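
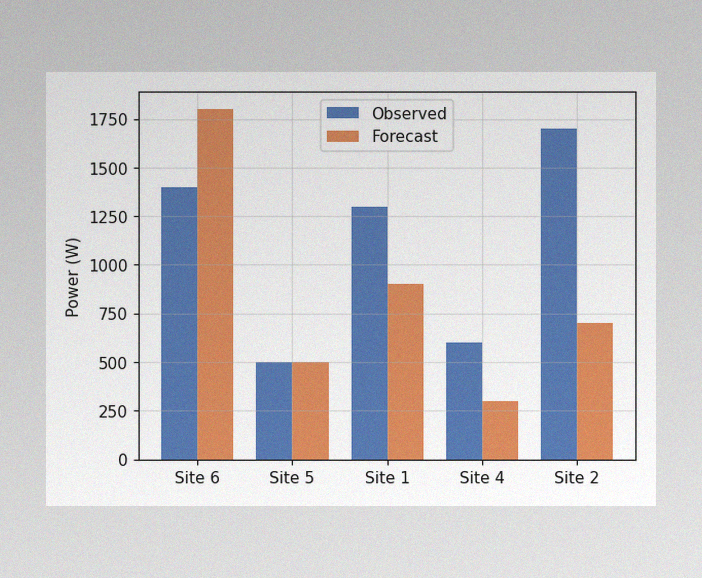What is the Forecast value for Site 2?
700W

The image has some photo noise and uneven lighting. The Forecast bar at Site 2 reaches 700W on the y-axis.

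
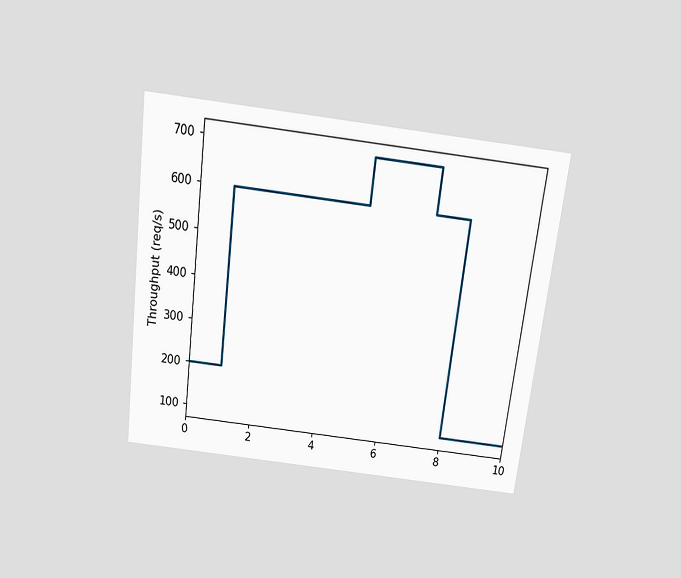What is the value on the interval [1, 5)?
The chart is tilted about 7° clockwise and viewed slightly from above. On [1, 5) the step sits at 600req/s.

600req/s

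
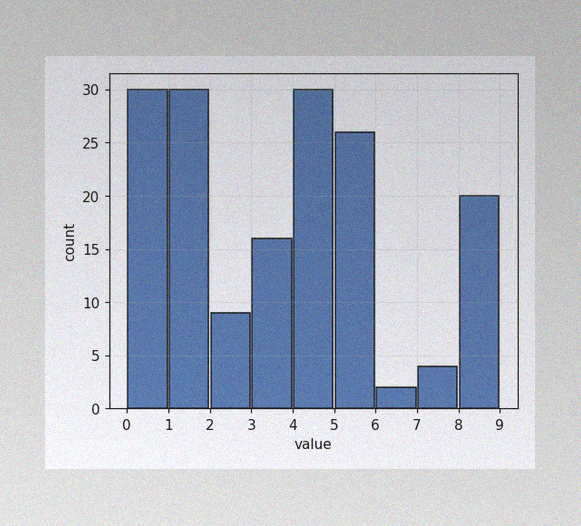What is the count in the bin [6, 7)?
The image has some photo noise and uneven lighting. The [6, 7) bin has height 2.

2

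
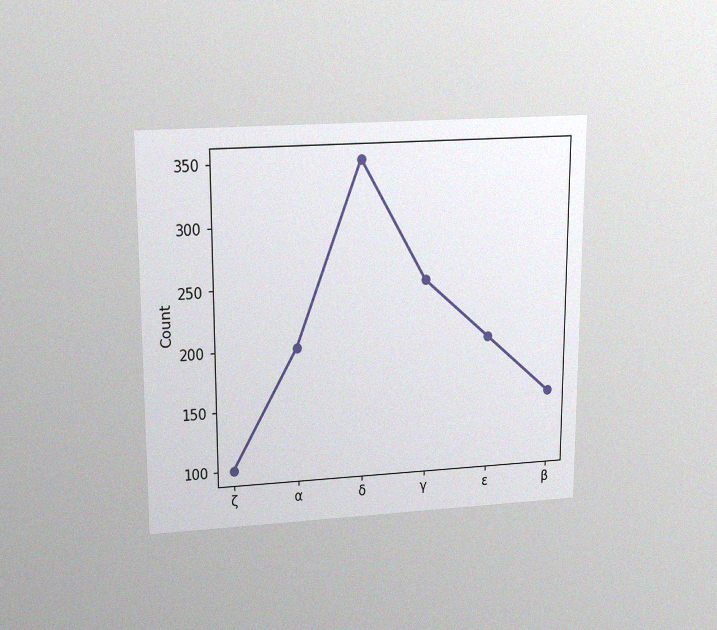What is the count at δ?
350

The chart is viewed slightly from above, with some photo noise. At δ, the line is at 350.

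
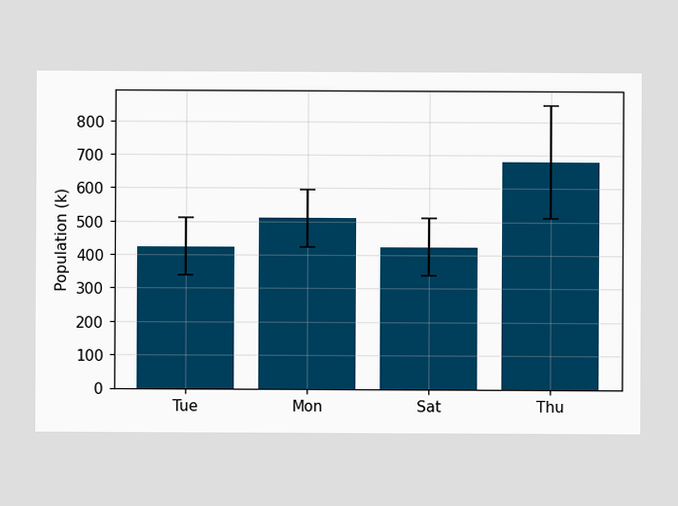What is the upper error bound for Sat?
The Sat bar's upper whisker reaches 510k.

510k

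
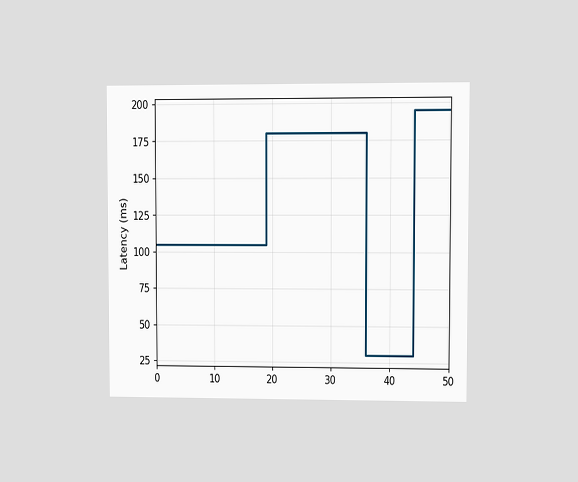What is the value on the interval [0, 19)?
105ms

The chart is viewed at a slight angle. On [0, 19) the step sits at 105ms.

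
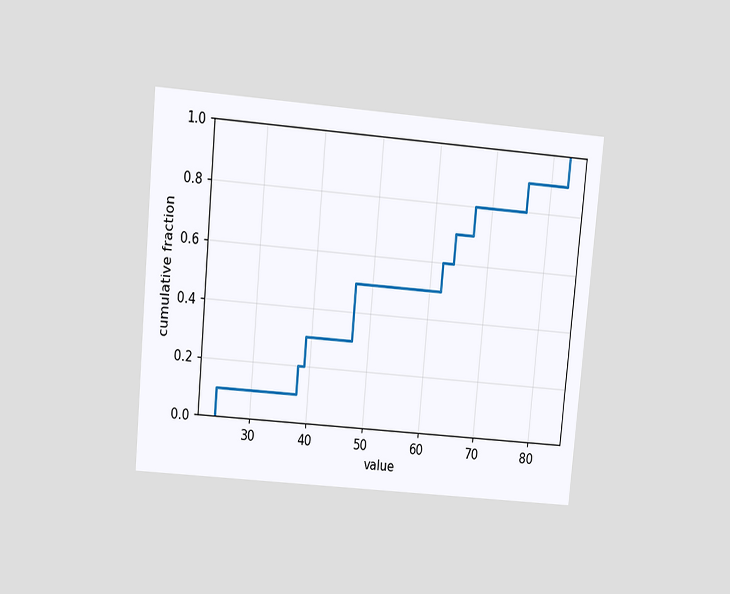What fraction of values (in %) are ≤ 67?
The chart is tilted about 5° clockwise and viewed slightly from above. At x=67 the ECDF step is at 80%.

80%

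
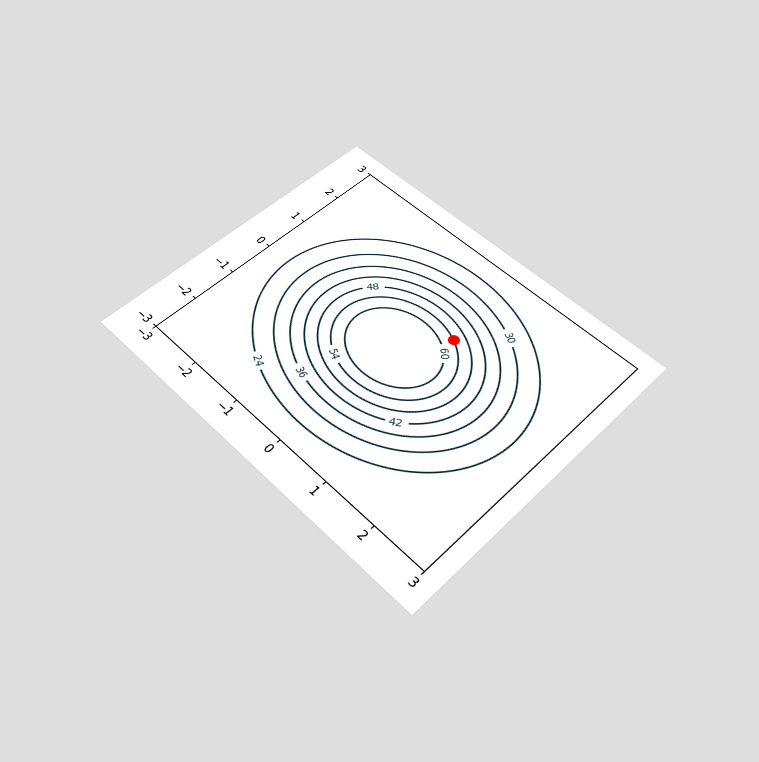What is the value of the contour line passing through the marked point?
54

The chart is tilted about 45° clockwise and viewed slightly from below. The marked point sits on the contour labelled 54.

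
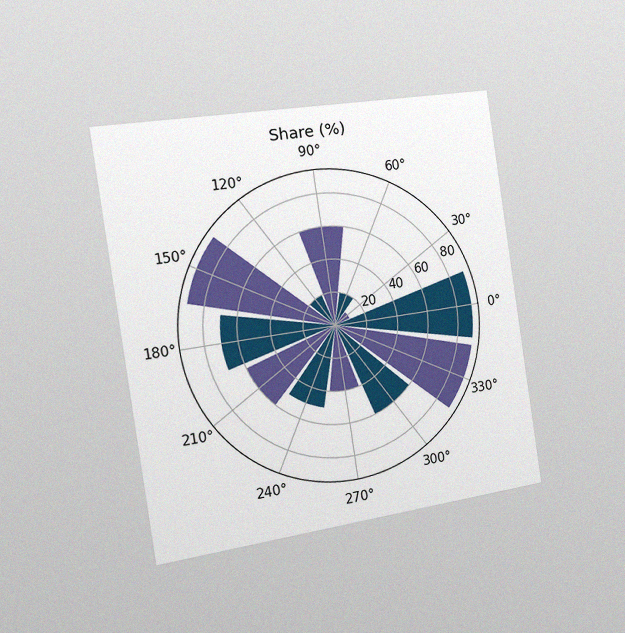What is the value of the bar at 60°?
The chart is tilted about 9° counter-clockwise and viewed slightly from the left, with some photo noise. The bar at 60° reaches 20% on the radial axis.

20%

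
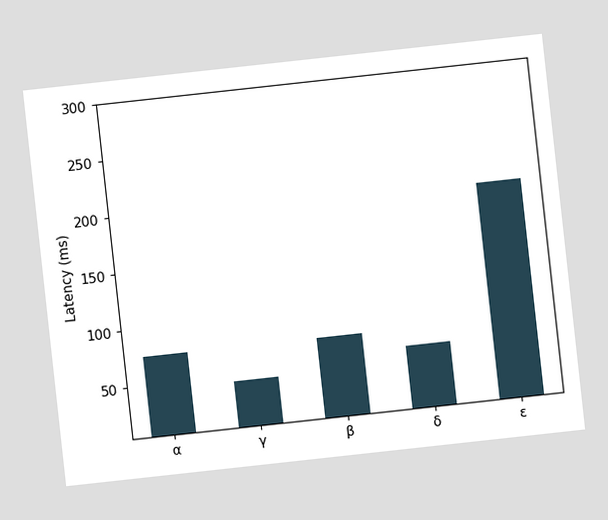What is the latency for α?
75ms

The chart is tilted about 6° counter-clockwise. Reading along the chart's y-axis, the α bar reaches 75ms.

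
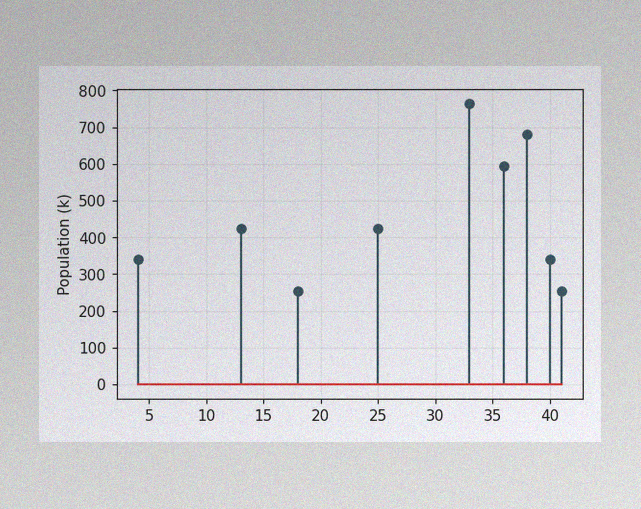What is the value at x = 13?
The image has some photo noise and uneven lighting. The stem at x=13 reaches 425k.

425k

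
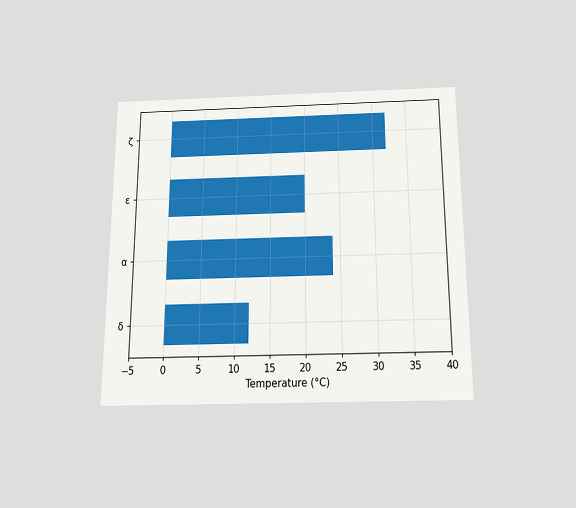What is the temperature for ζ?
32°C

The chart is viewed slightly from below. Reading along the chart's x-axis, the ζ bar reaches 32°C.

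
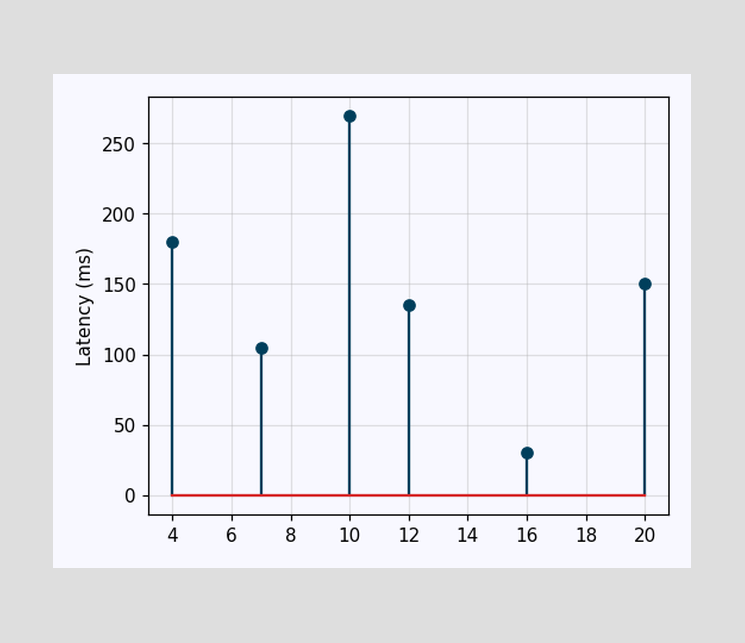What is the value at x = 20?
150ms

The stem at x=20 reaches 150ms.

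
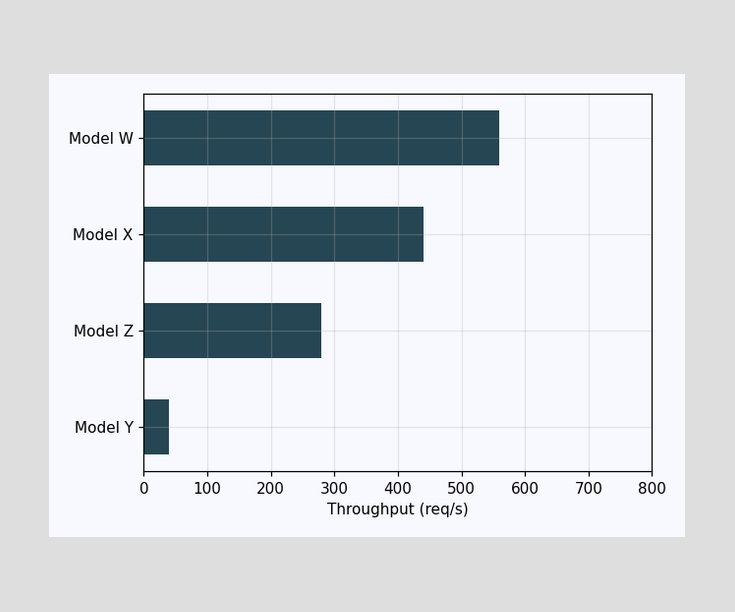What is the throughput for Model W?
Reading along the chart's x-axis, the Model W bar reaches 560req/s.

560req/s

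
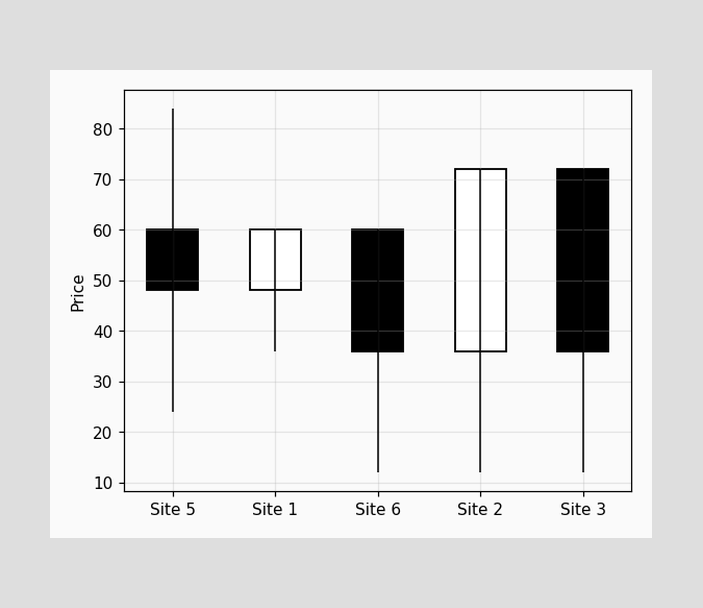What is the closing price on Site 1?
60

The Site 1 candle closes at 60.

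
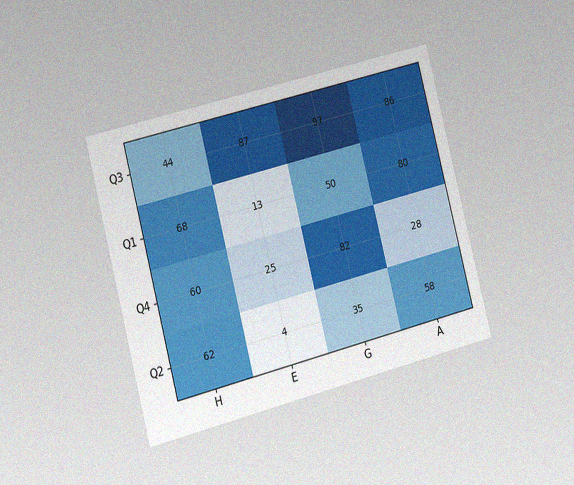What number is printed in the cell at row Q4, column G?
The chart is tilted about 14° counter-clockwise and viewed slightly from the left, with some photo noise. The (Q4, G) cell reads 82.

82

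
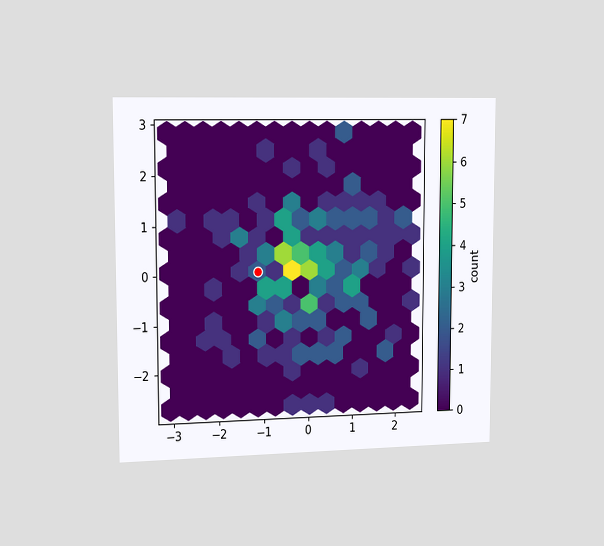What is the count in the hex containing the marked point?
2

The chart is viewed slightly from the left. The marked hex reads 2 on the colorbar.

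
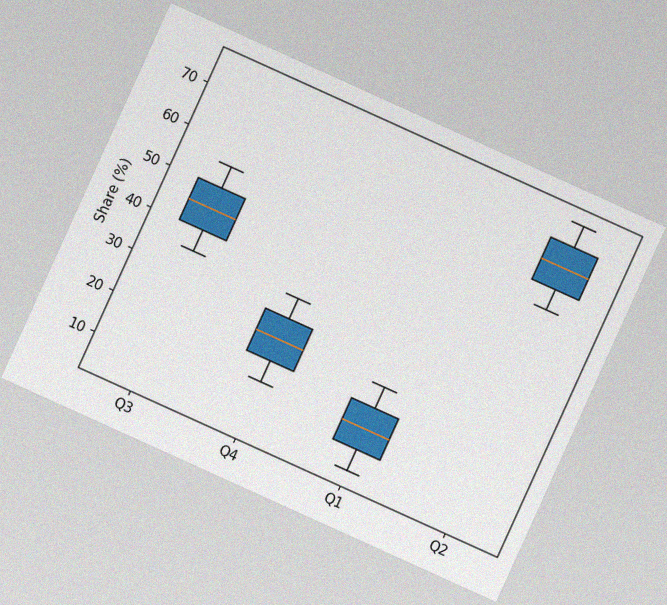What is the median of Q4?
The chart is tilted about 24° clockwise, with some photo noise. The median line in the Q4 box sits at 25%.

25%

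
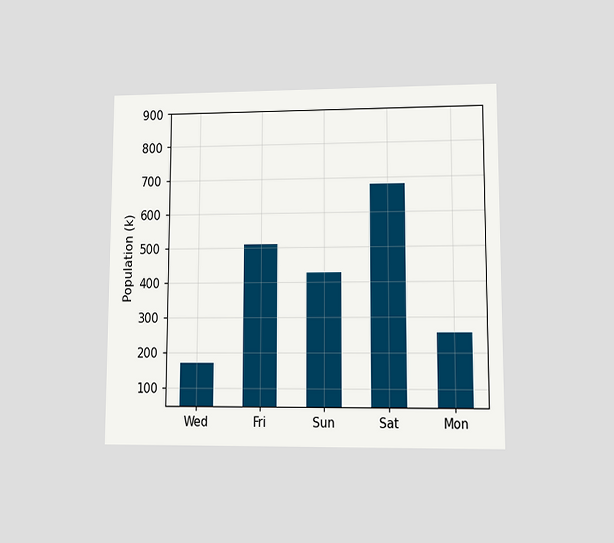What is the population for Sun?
The chart is viewed at a slight angle. Reading along the chart's y-axis, the Sun bar reaches 425k.

425k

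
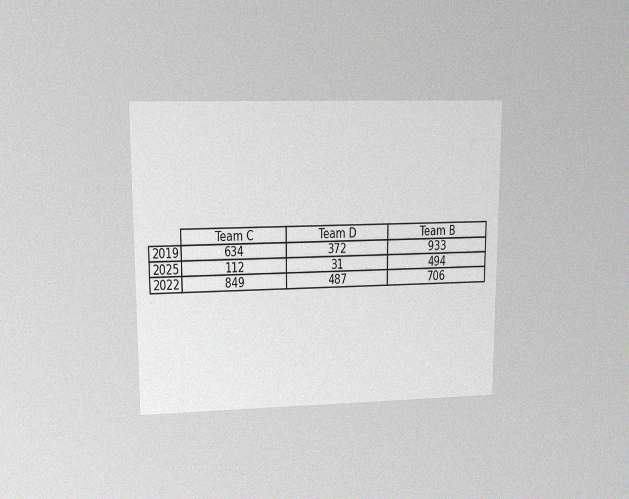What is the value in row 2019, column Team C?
The chart is viewed at a slight angle, with some photo noise. The (2019, Team C) cell reads 634.

634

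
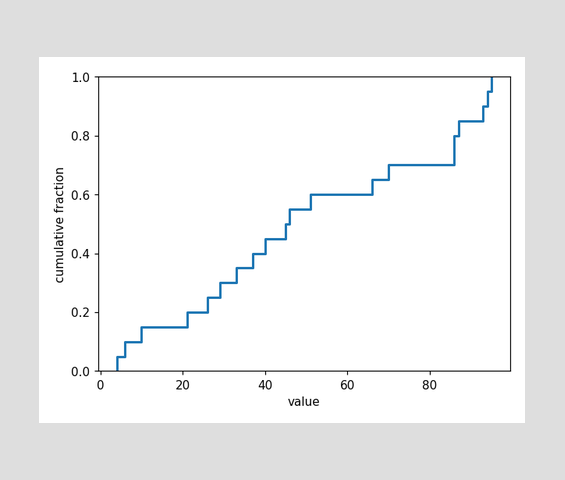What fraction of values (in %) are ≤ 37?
40%

At x=37 the ECDF step is at 40%.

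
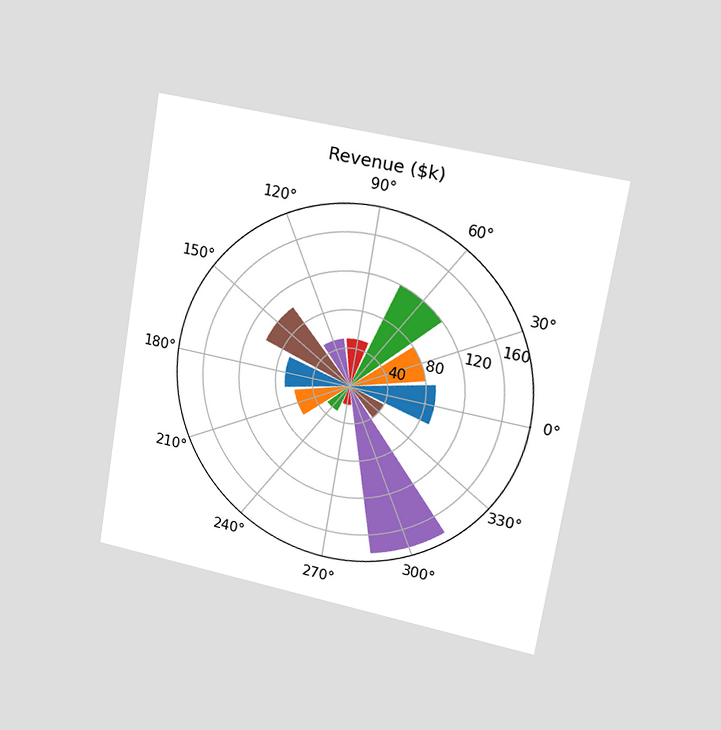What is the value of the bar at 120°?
$50k

The chart is tilted about 9° clockwise and viewed slightly from the right. The bar at 120° reaches $50k on the radial axis.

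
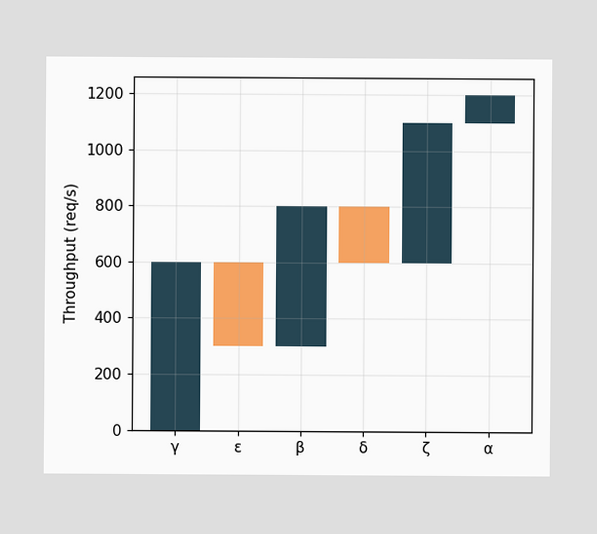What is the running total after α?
After α the running total reaches 1200req/s.

1200req/s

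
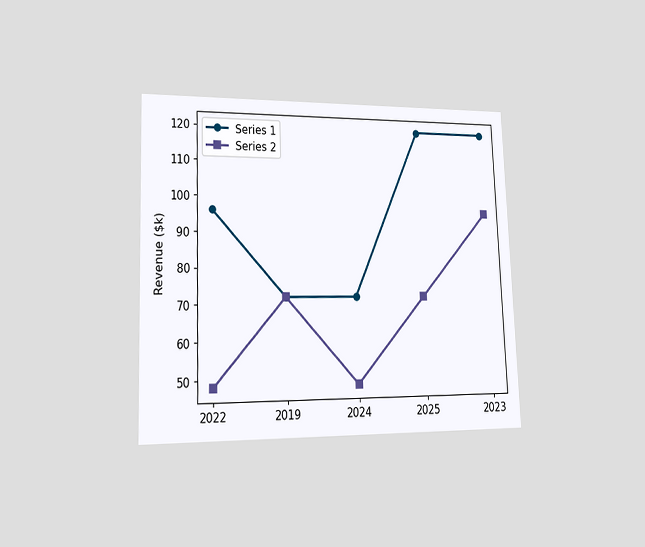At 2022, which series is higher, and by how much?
Series 1, by $48k

The chart is tilted about 2° counter-clockwise and viewed slightly from the left. At 2022, Series 1 sits above the other line by $48k.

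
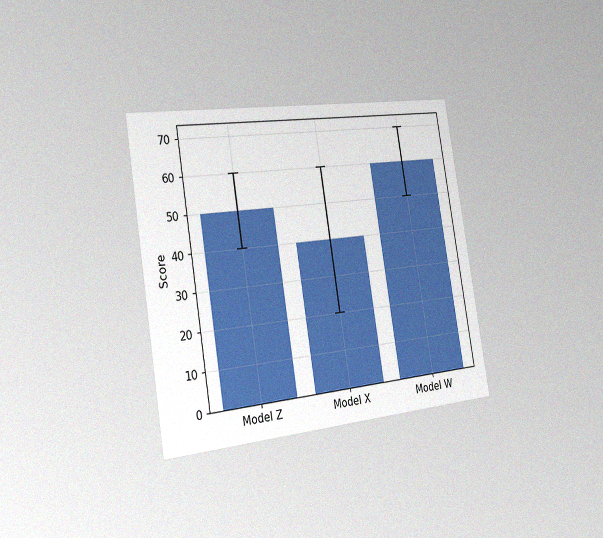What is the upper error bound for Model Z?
The chart is tilted about 9° counter-clockwise and viewed slightly from the left, with some photo noise. The Model Z bar's upper whisker reaches 60.

60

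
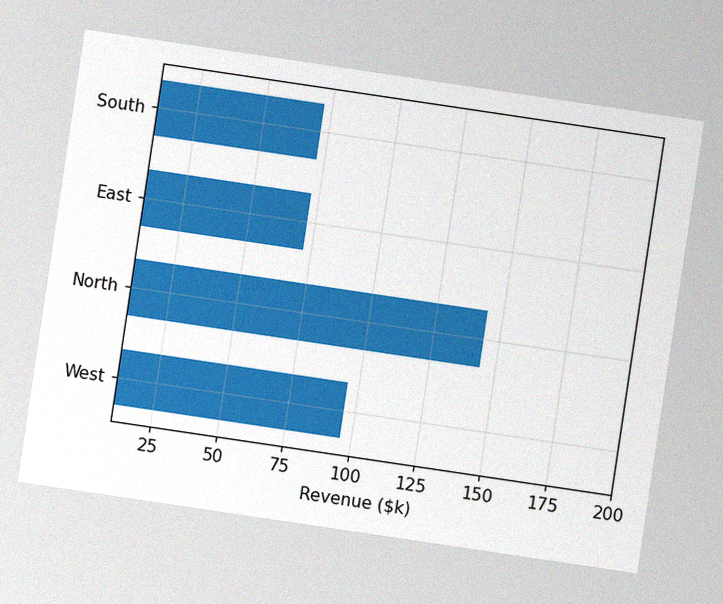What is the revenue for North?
$144k

The chart is tilted about 8° clockwise, with some photo noise. Reading along the chart's x-axis, the North bar reaches $144k.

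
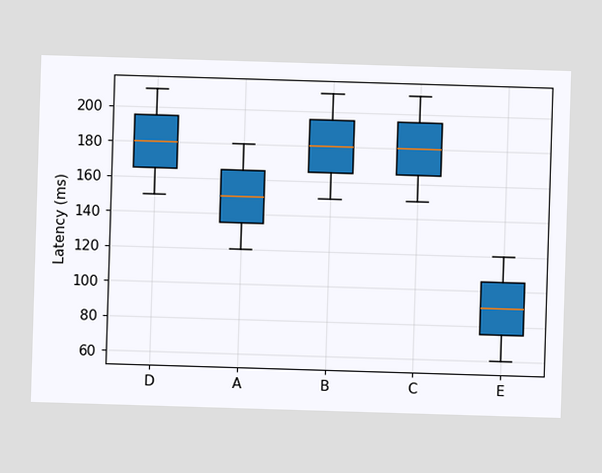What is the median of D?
180ms

The median line in the D box sits at 180ms.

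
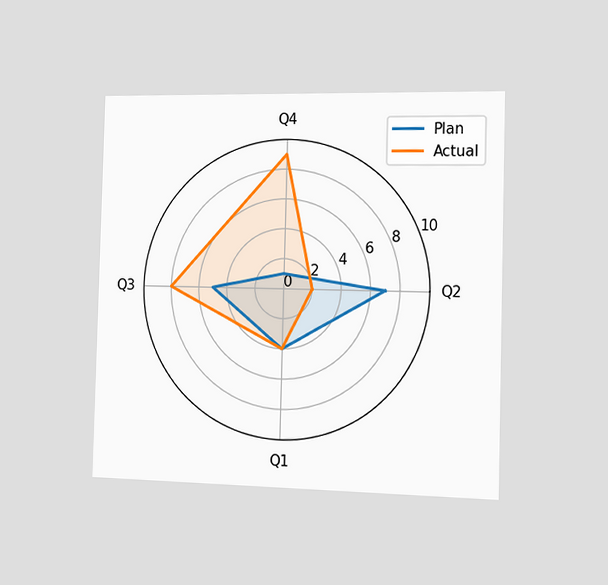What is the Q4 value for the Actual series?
The chart is viewed slightly from the right. On the Q4 axis, Actual reaches 9.

9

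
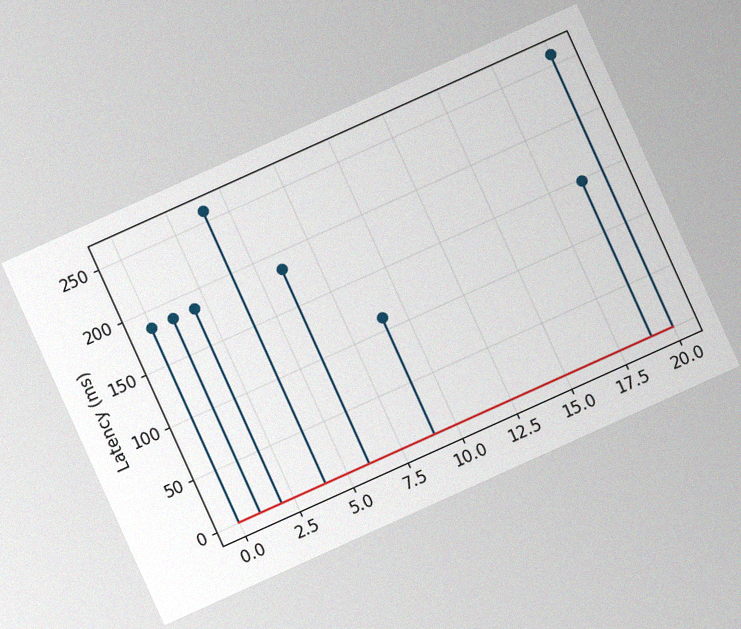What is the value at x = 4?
259ms

The chart is tilted about 24° counter-clockwise, with some photo noise. The stem at x=4 reaches 259ms.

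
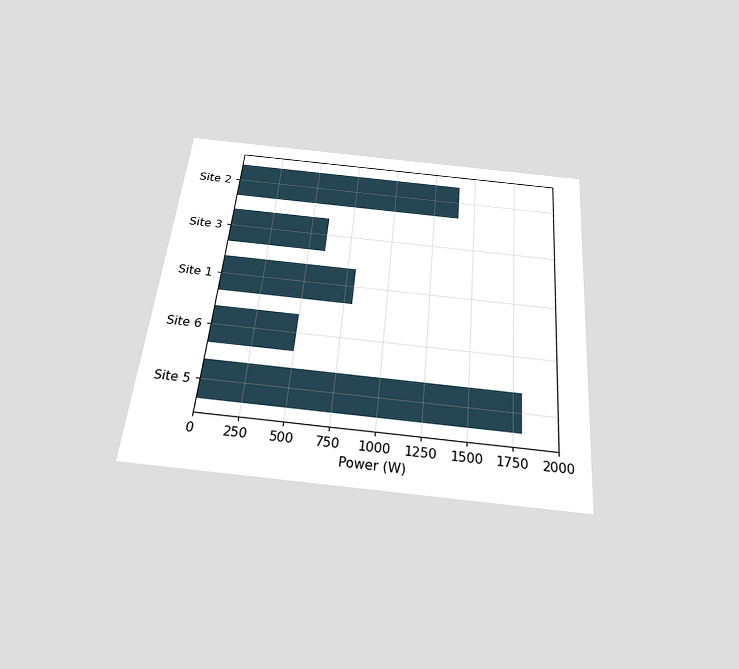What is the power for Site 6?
500W

The chart is tilted about 5° clockwise and viewed slightly from below. Reading along the chart's x-axis, the Site 6 bar reaches 500W.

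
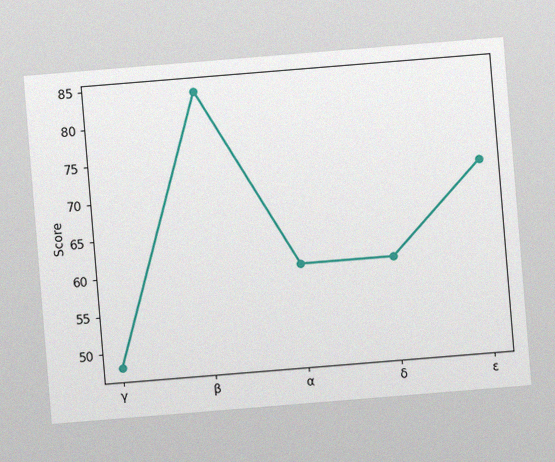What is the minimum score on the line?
48

The chart is tilted about 5° counter-clockwise, with some photo noise. The lowest point is at γ, and reading across to the y-axis gives 48.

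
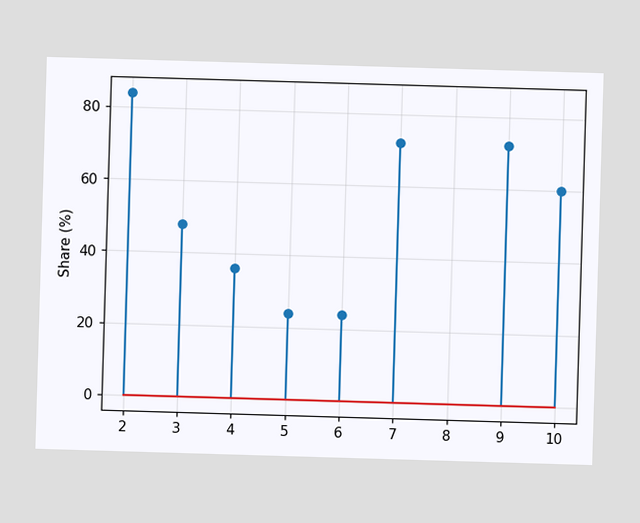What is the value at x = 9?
72%

The stem at x=9 reaches 72%.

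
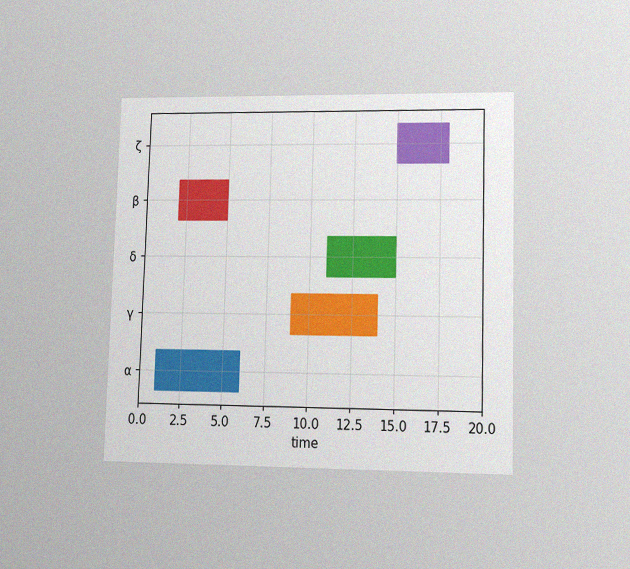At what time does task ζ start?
15

The chart is viewed at a slight angle, with some photo noise. The ζ bar begins at t=15.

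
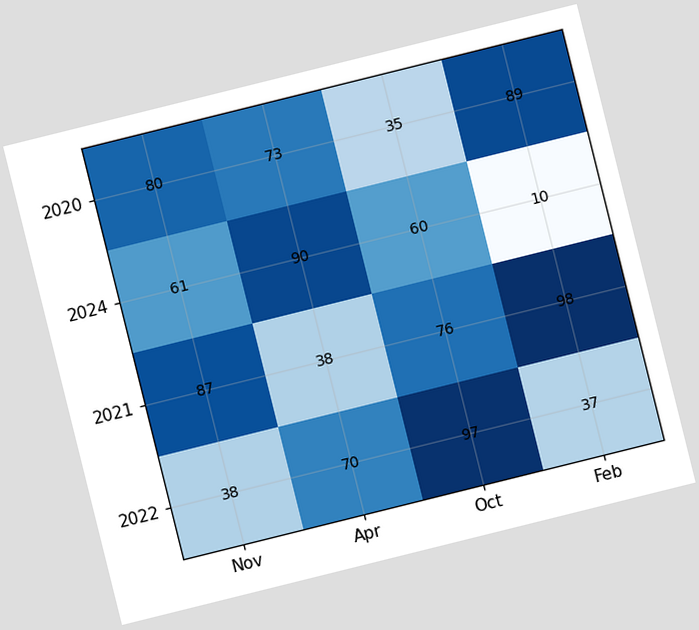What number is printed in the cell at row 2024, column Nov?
The chart is tilted about 14° counter-clockwise. The (2024, Nov) cell reads 61.

61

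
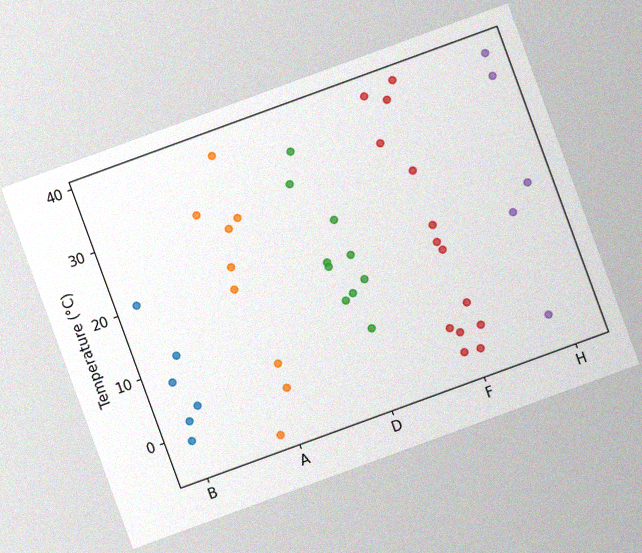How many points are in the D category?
The chart is tilted about 20° counter-clockwise, with some photo noise. Counting the markers in the D column gives 10.

10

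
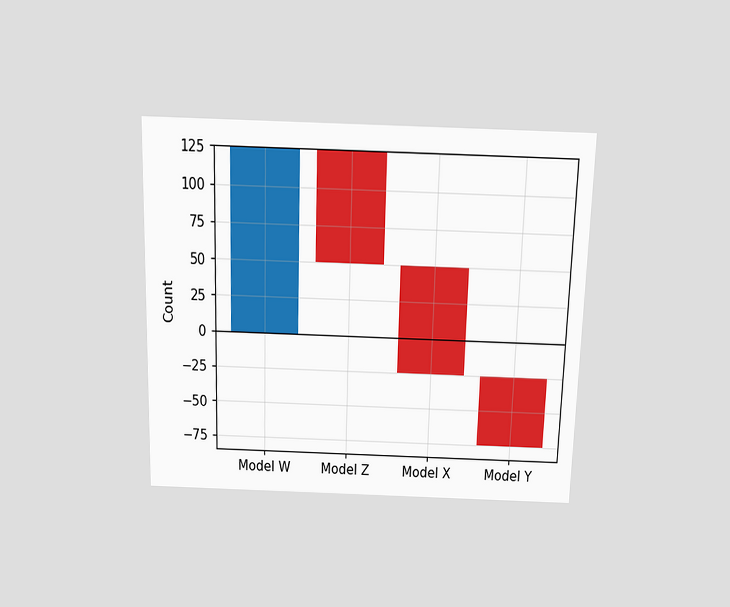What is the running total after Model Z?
The chart is viewed slightly from above. After Model Z the running total reaches 50.

50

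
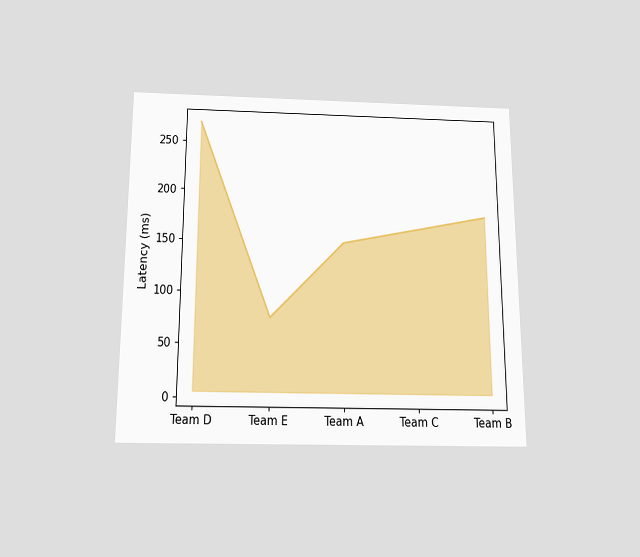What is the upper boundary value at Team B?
180ms

The chart is viewed slightly from below. At Team B the upper boundary is at 180ms.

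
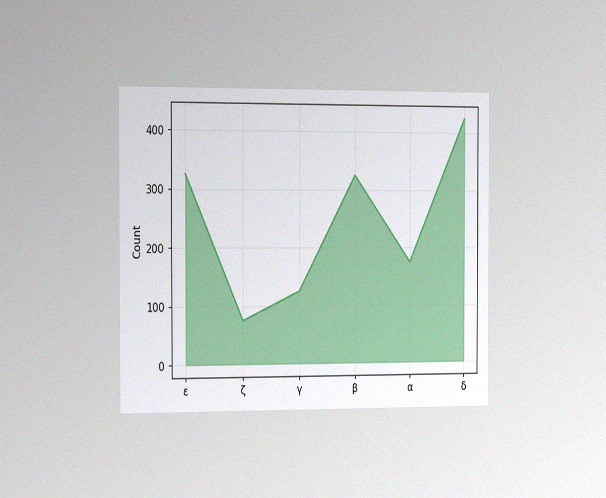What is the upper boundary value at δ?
The chart is viewed slightly from the left, with some photo noise. At δ the upper boundary is at 425.

425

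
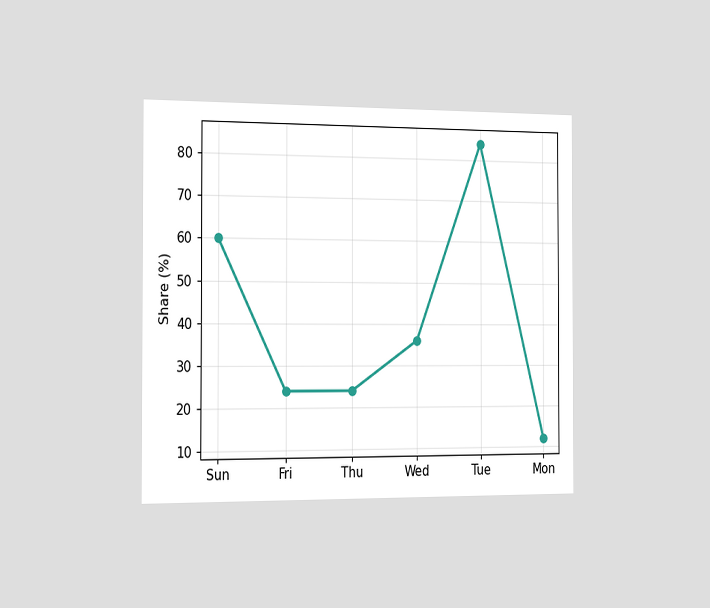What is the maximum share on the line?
84%

The chart is viewed slightly from the left. The highest point is at Tue, and reading across to the y-axis gives 84%.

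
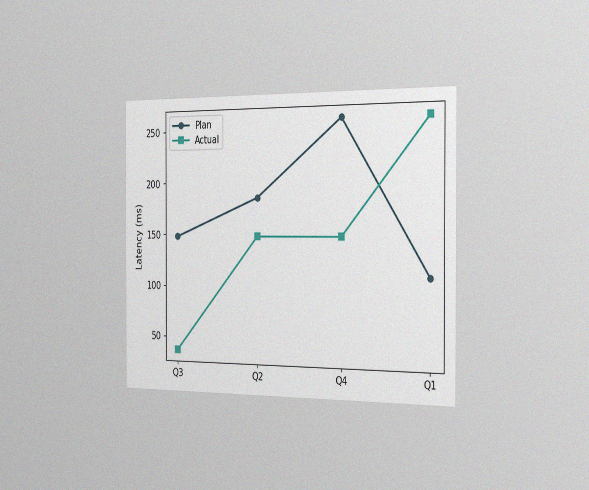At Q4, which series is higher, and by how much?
The chart is viewed slightly from the right, with some photo noise. At Q4, Plan sits above the other line by 111ms.

Plan, by 111ms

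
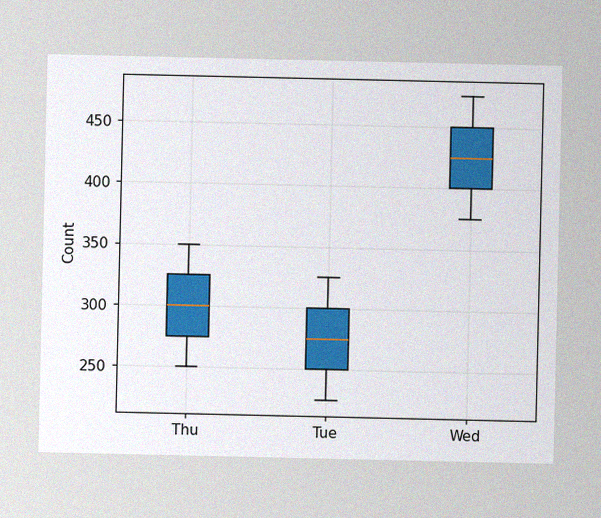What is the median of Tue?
275

The image has some photo noise and uneven lighting. The median line in the Tue box sits at 275.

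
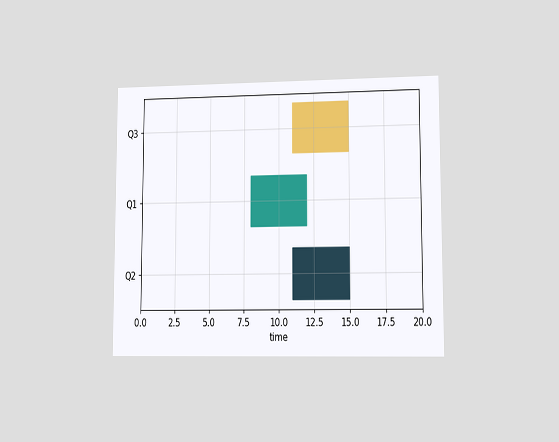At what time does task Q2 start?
11

The chart is viewed at a slight angle. The Q2 bar begins at t=11.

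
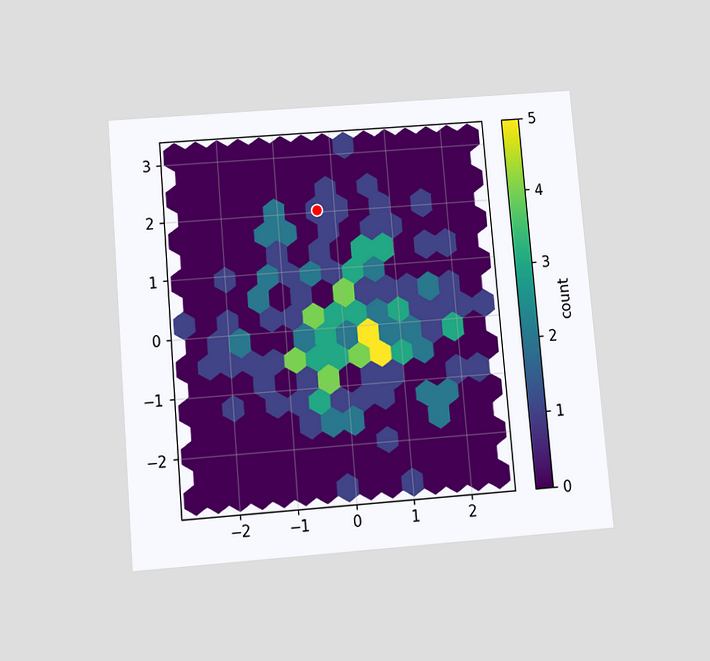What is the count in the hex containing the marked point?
1

The chart is tilted about 5° counter-clockwise and viewed slightly from below. The marked hex reads 1 on the colorbar.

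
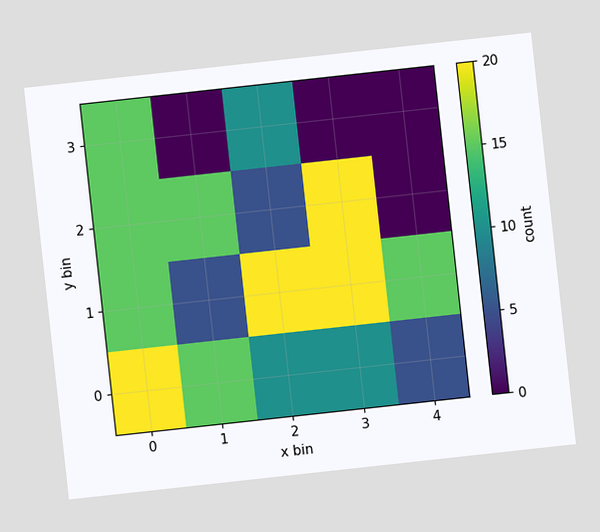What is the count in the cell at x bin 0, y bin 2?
The chart is tilted about 6° counter-clockwise. Matching the cell (0, 2) against the colorbar gives 15.

15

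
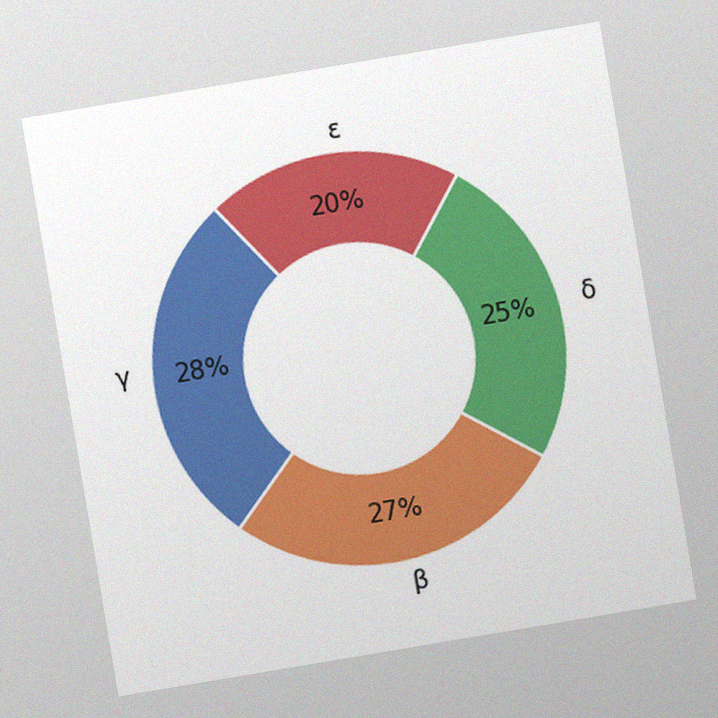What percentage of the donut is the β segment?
27%

The chart is tilted about 10° counter-clockwise, with some photo noise. The β segment takes up 27% of the ring.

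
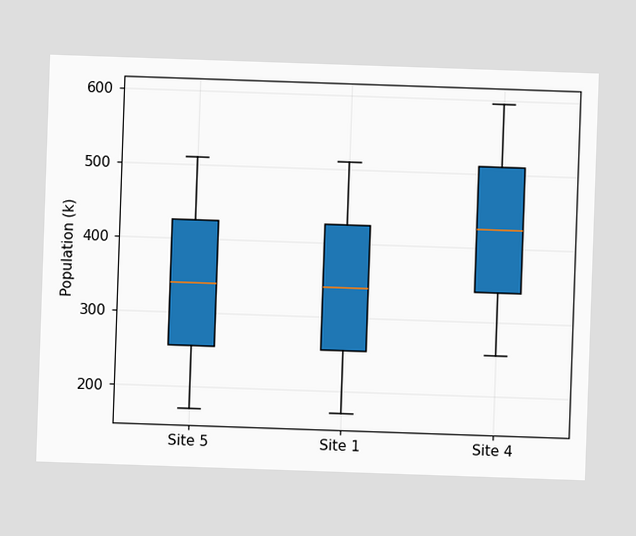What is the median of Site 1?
The median line in the Site 1 box sits at 340k.

340k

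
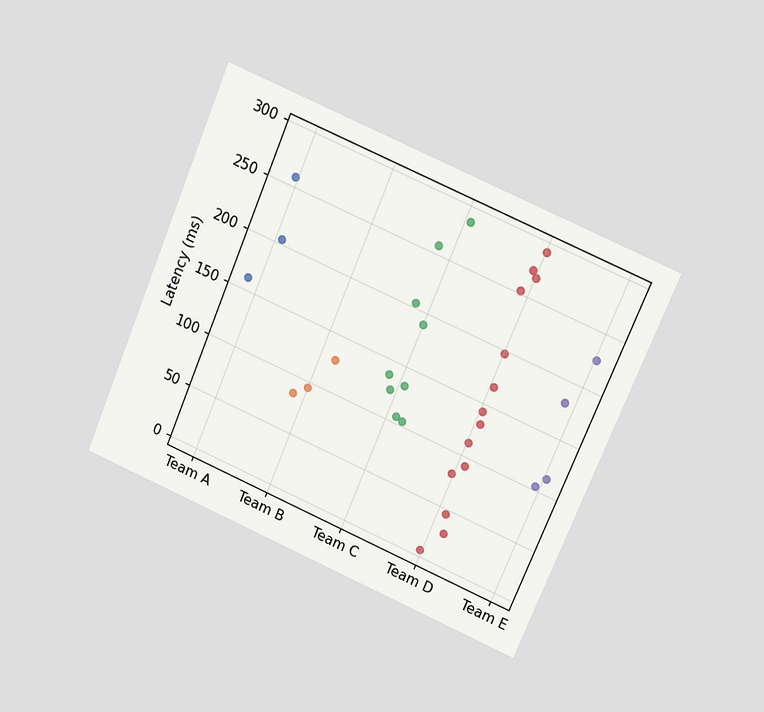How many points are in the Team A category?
The chart is tilted about 23° clockwise and viewed at a slight angle. Counting the markers in the Team A column gives 3.

3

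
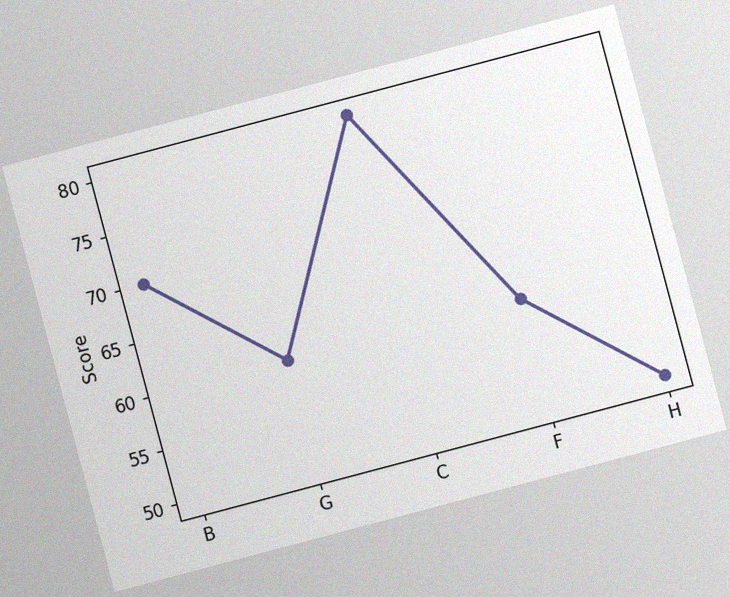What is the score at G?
The chart is tilted about 15° counter-clockwise, with some photo noise. At G, the line is at 60.

60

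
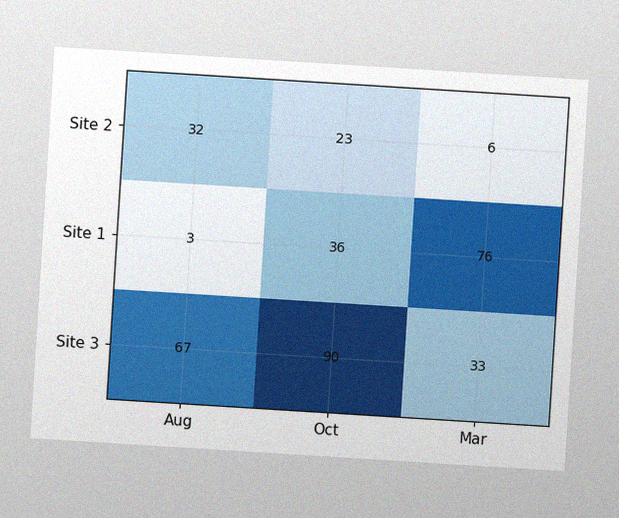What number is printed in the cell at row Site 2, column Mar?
The chart is tilted about 4° clockwise, with some photo noise. The (Site 2, Mar) cell reads 6.

6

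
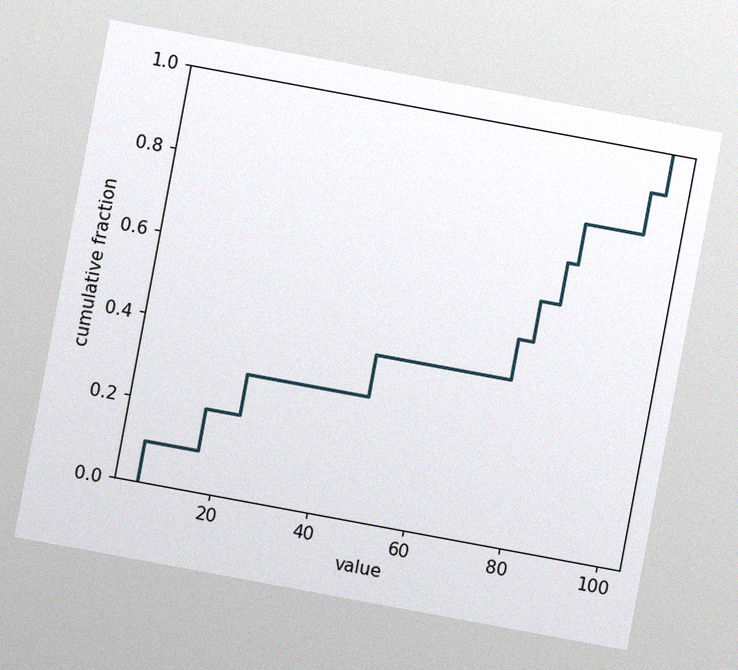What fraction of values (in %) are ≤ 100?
The chart is tilted about 10° clockwise, with some photo noise. At x=100 the ECDF step is at 100%.

100%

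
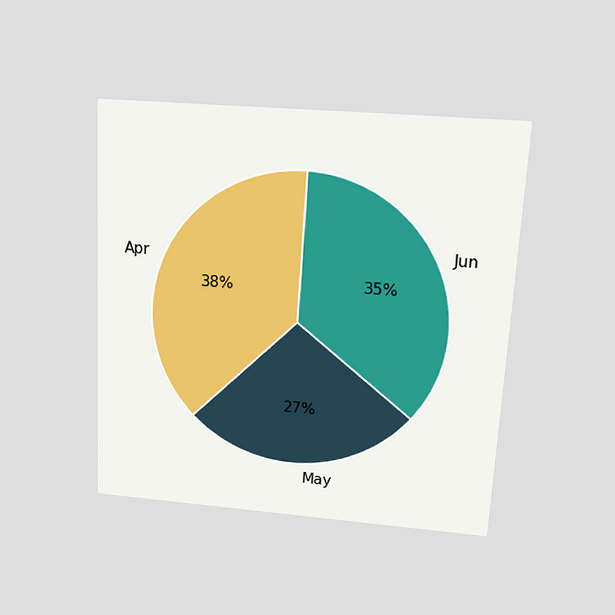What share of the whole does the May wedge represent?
27%

The chart is tilted about 3° clockwise and viewed slightly from above. The May slice takes up 27% of the pie.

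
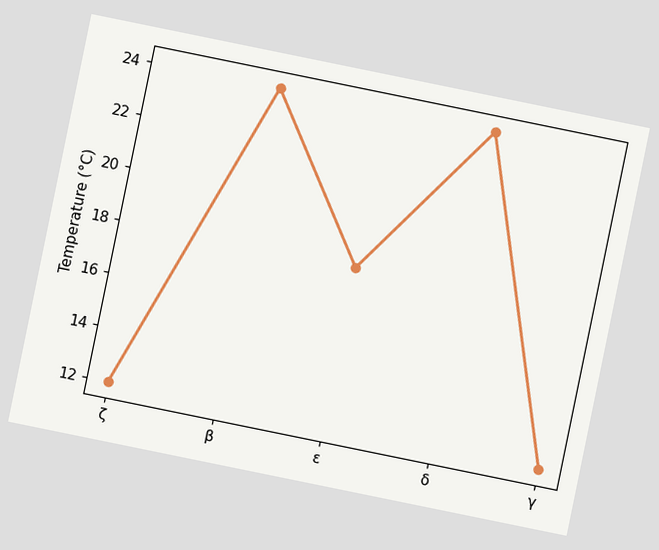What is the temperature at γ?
The chart is tilted about 12° clockwise. At γ, the line is at 12°C.

12°C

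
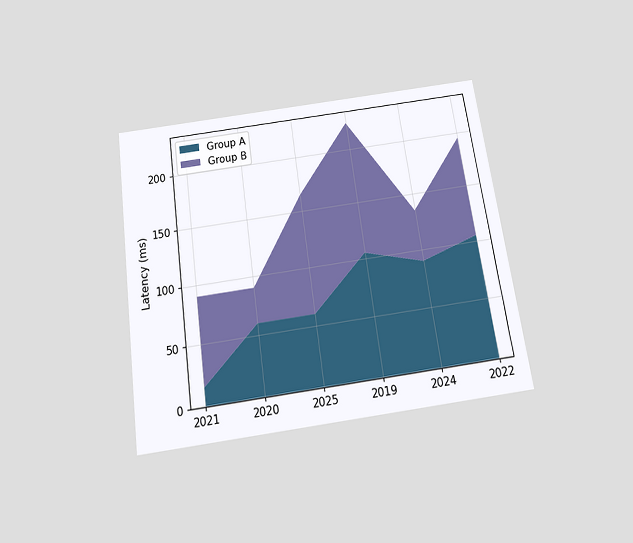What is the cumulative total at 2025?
The chart is tilted about 8° counter-clockwise and viewed slightly from below. The stacked total at 2025 reaches 165ms.

165ms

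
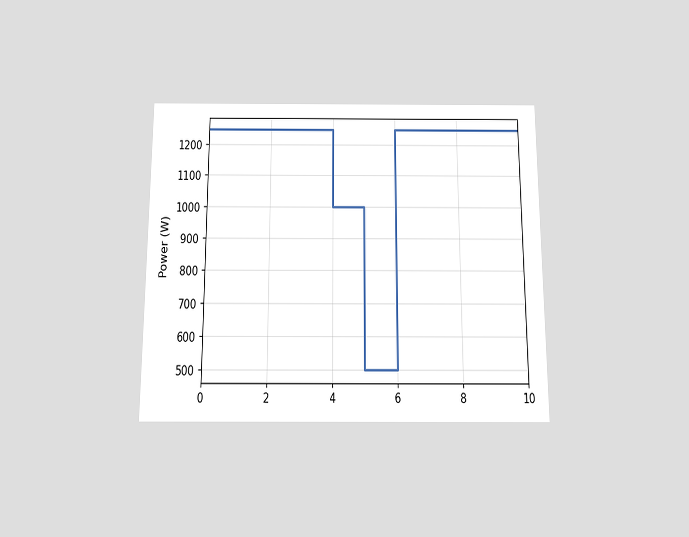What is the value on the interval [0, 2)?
The chart is viewed slightly from below. On [0, 2) the step sits at 1250W.

1250W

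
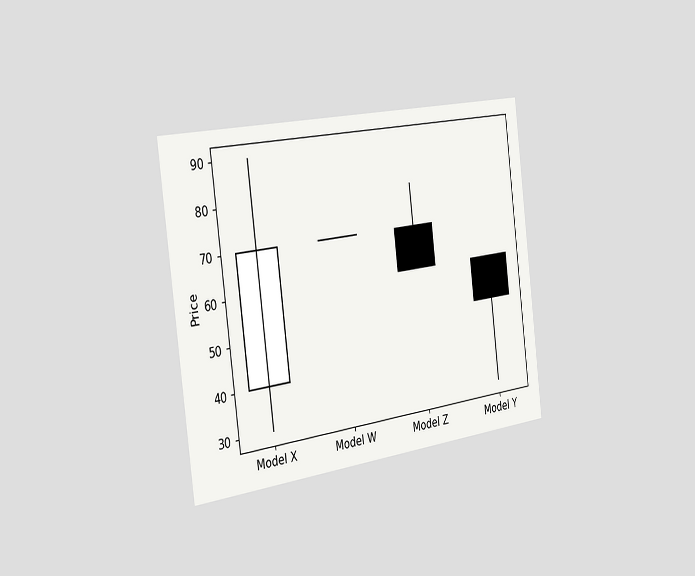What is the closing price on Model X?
70

The chart is tilted about 7° counter-clockwise and viewed slightly from the left. The Model X candle closes at 70.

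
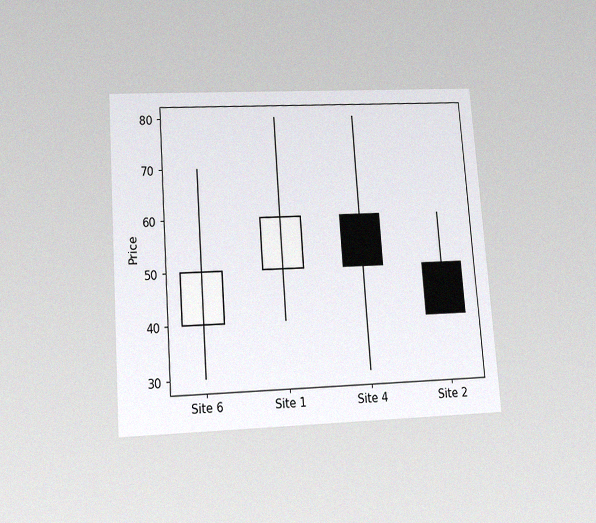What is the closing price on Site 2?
40

The chart is tilted about 4° counter-clockwise and viewed slightly from below, with some photo noise. The Site 2 candle closes at 40.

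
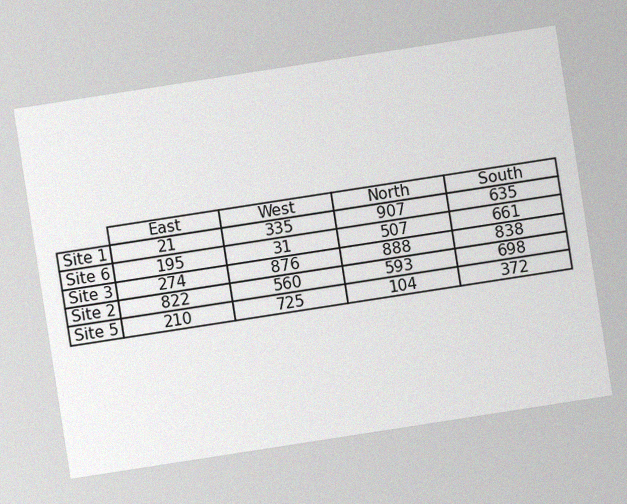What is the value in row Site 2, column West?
560

The chart is tilted about 9° counter-clockwise, with some photo noise. The (Site 2, West) cell reads 560.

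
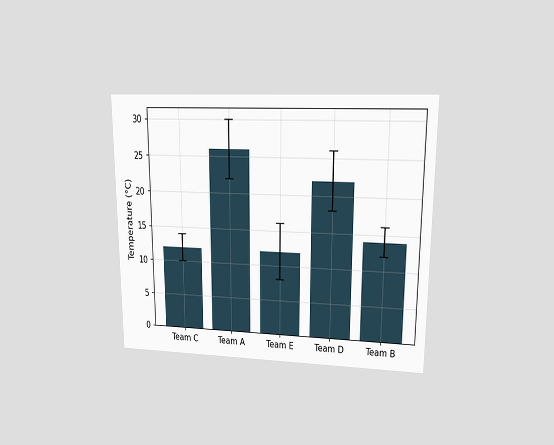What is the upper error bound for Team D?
The chart is viewed at a slight angle. The Team D bar's upper whisker reaches 26°C.

26°C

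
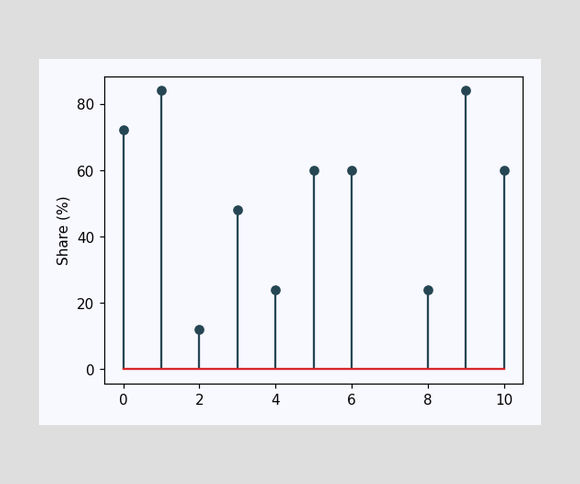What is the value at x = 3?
48%

The stem at x=3 reaches 48%.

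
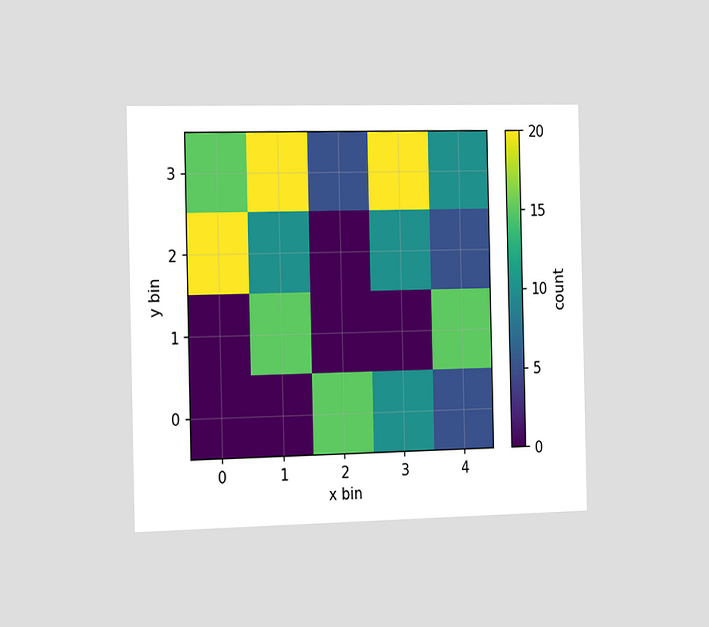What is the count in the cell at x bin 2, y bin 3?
The chart is viewed slightly from the left. Matching the cell (2, 3) against the colorbar gives 5.

5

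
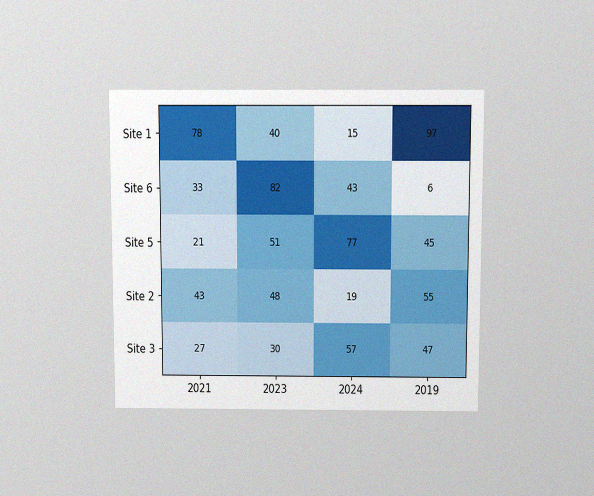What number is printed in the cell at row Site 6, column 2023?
82

The chart is viewed slightly from above, with some photo noise. The (Site 6, 2023) cell reads 82.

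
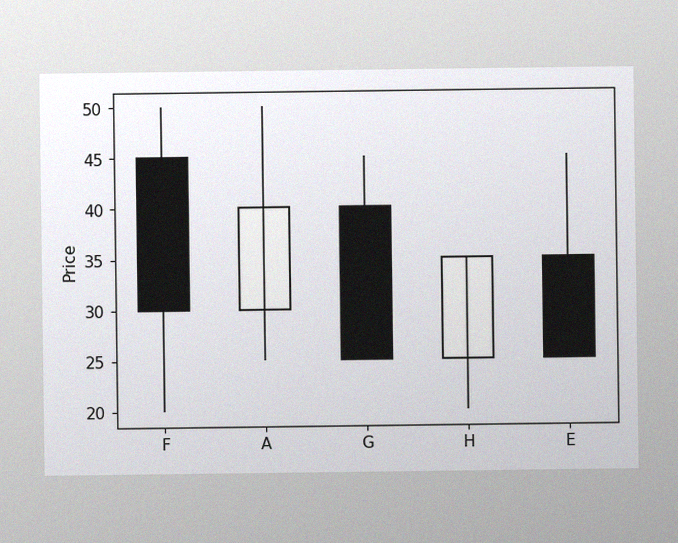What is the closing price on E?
The image has some photo noise and uneven lighting. The E candle closes at 25.

25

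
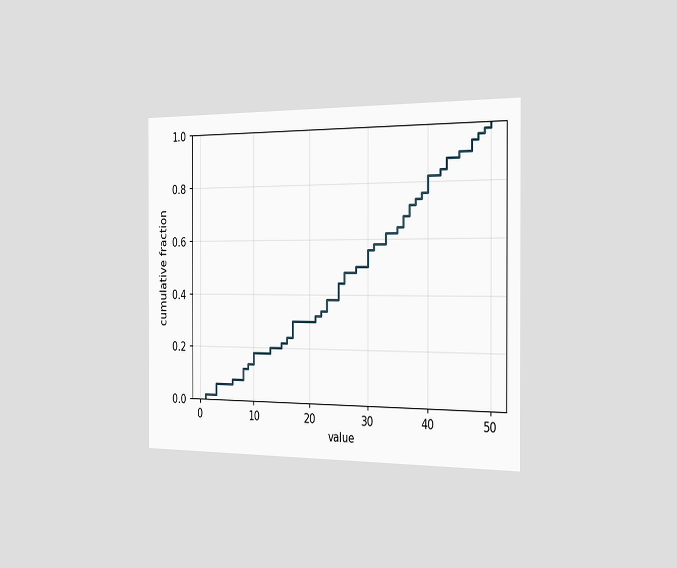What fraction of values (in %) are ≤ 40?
The chart is viewed slightly from the right. At x=40 the ECDF step is at 82%.

82%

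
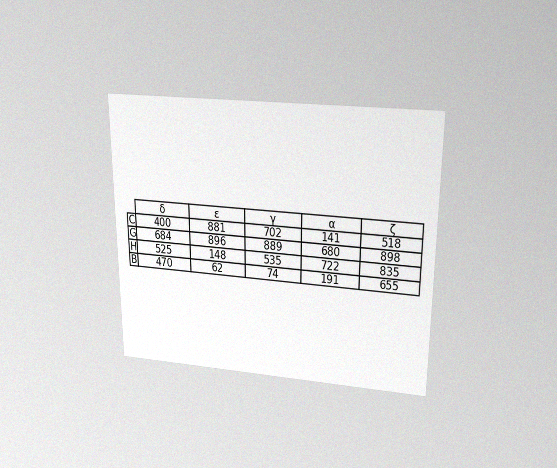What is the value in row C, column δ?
400

The chart is viewed slightly from above, with some photo noise. The (C, δ) cell reads 400.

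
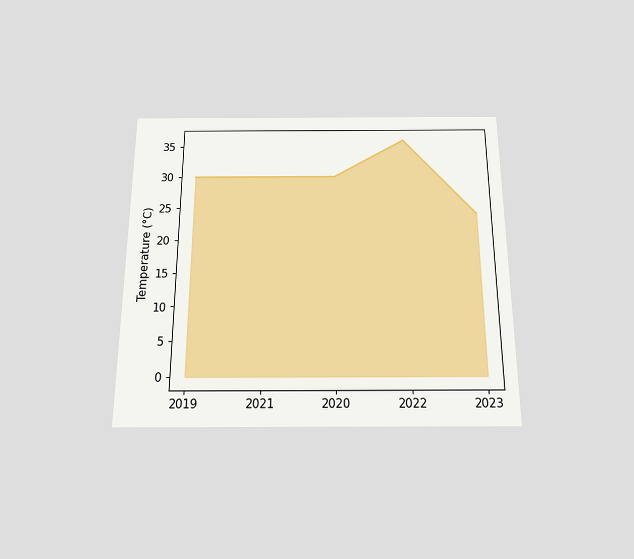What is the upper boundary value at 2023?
24°C

The chart is viewed slightly from below. At 2023 the upper boundary is at 24°C.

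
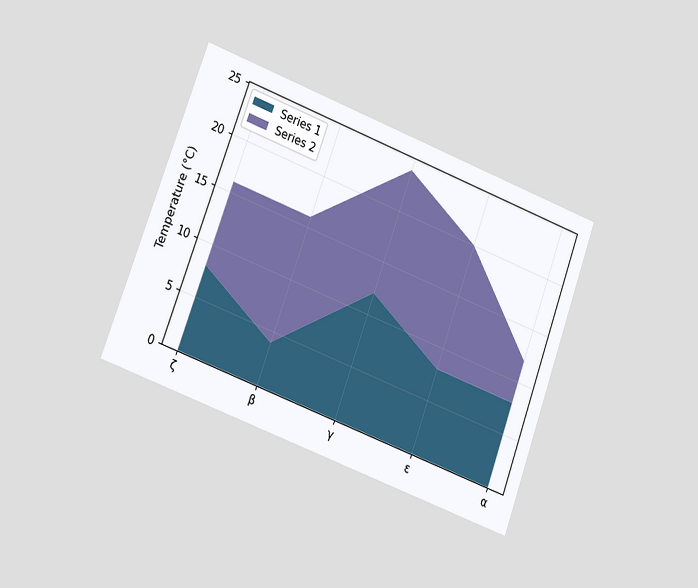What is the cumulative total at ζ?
The chart is tilted about 20° clockwise and viewed at a slight angle. The stacked total at ζ reaches 16°C.

16°C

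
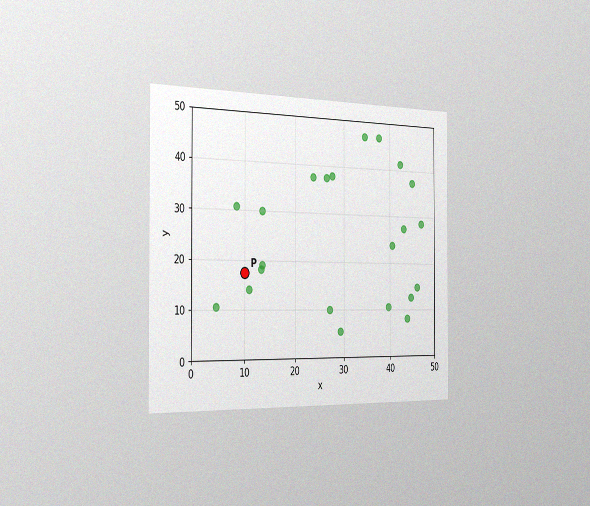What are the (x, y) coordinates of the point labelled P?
(10, 17.5)

The chart is viewed slightly from the left, with some photo noise. Following the gridlines from P to each axis, P sits at (10, 17.5).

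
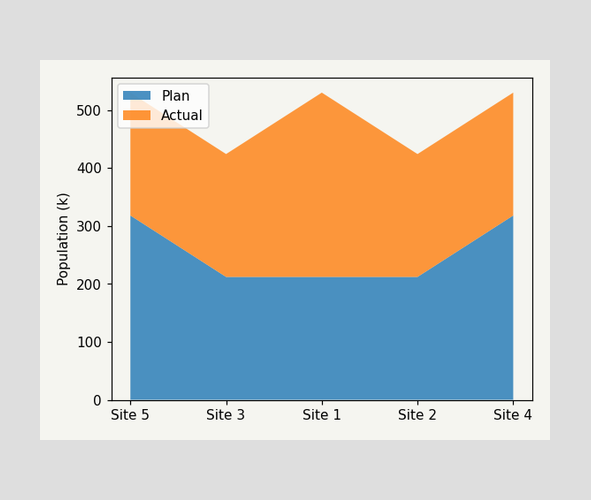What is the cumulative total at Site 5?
530k

The stacked total at Site 5 reaches 530k.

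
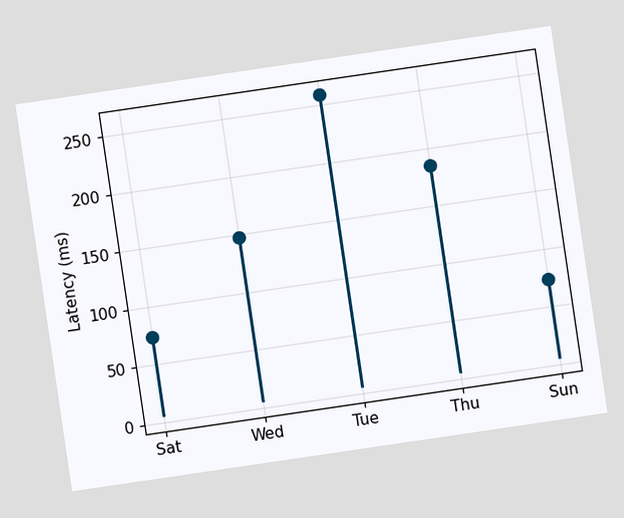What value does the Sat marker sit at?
74ms

The chart is tilted about 8° counter-clockwise. The Sat marker sits at 74ms.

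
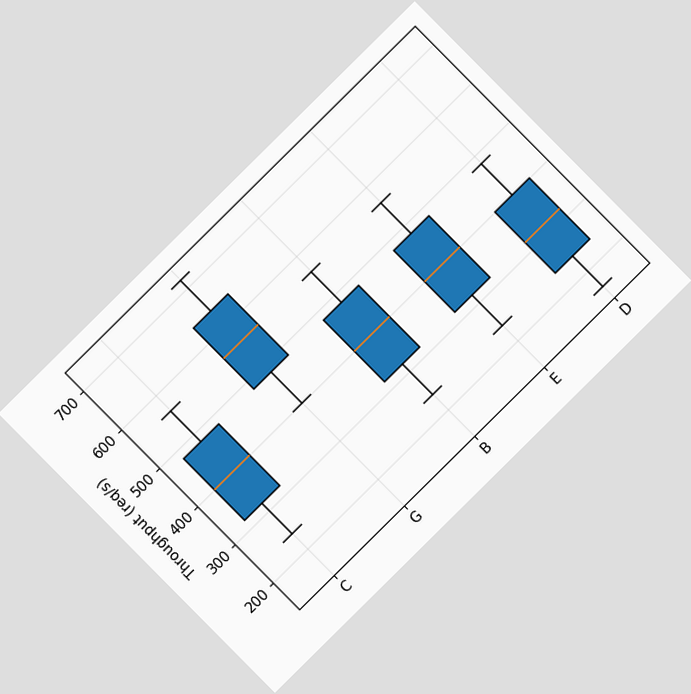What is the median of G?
The chart is tilted about 45° counter-clockwise. The median line in the G box sits at 560req/s.

560req/s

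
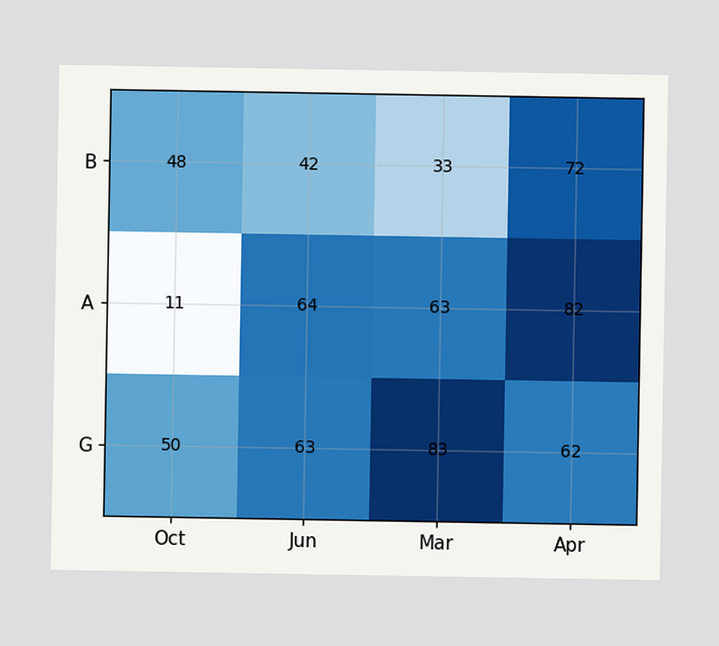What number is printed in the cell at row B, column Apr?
72

The (B, Apr) cell reads 72.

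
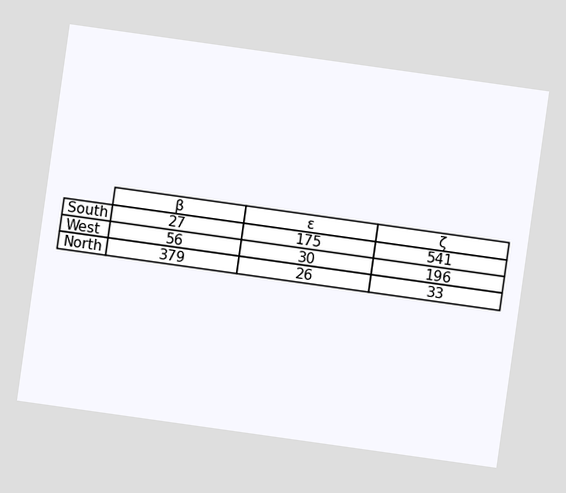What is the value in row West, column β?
56

The chart is tilted about 8° clockwise. The (West, β) cell reads 56.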